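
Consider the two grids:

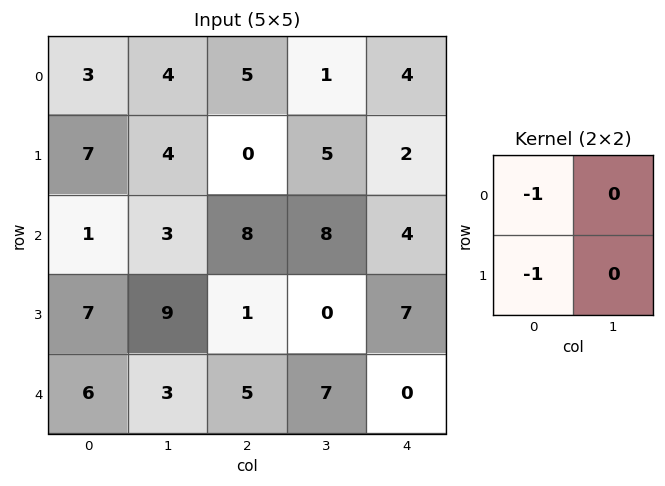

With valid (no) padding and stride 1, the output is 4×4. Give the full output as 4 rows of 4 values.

-10 -8 -5 -6
-8 -7 -8 -13
-8 -12 -9 -8
-13 -12 -6 -7

Output[0,0]: The receptive field on the input at this output position is [3 4 / 7 4]. Elementwise product with the kernel and sum: 3·-1 + 7·-1.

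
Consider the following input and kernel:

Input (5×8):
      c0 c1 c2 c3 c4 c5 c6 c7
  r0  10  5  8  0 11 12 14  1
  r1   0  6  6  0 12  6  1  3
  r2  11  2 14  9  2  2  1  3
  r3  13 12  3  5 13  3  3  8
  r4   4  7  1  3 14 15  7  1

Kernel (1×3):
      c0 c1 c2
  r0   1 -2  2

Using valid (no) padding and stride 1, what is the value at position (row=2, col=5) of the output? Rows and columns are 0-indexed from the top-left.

6

The receptive field on the input at this output position is [2 1 3]. Elementwise product with the kernel and sum: 2·1 + 1·-2 + 3·2.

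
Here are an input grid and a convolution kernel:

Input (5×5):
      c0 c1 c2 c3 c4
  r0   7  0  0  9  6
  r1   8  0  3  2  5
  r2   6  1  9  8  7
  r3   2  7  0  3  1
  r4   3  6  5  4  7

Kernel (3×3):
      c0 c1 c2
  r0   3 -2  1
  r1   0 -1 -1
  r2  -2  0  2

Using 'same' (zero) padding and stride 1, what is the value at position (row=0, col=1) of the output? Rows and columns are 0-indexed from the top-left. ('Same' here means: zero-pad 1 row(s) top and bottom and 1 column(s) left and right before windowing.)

-10

The receptive field on the zero-padded input at this output position is [0 0 0 / 7 0 0 / 8 0 3]. Elementwise product with the kernel and sum: 0·3 + 0·-2 + 0·1 + 0·-1 + 0·-1 + 8·-2 + 3·2.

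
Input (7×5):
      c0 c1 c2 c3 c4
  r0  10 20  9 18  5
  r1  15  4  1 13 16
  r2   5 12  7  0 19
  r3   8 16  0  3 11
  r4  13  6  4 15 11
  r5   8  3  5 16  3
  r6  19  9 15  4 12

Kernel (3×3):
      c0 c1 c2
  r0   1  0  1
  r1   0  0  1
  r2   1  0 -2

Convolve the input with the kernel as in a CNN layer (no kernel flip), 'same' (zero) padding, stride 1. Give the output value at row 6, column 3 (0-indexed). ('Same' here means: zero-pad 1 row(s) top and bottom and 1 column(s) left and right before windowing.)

The receptive field on the zero-padded input at this output position is [5 16 3 / 15 4 12 / 0 0 0]. Elementwise product with the kernel and sum: 5·1 + 3·1 + 12·1 + 0·1 + 0·-2.

20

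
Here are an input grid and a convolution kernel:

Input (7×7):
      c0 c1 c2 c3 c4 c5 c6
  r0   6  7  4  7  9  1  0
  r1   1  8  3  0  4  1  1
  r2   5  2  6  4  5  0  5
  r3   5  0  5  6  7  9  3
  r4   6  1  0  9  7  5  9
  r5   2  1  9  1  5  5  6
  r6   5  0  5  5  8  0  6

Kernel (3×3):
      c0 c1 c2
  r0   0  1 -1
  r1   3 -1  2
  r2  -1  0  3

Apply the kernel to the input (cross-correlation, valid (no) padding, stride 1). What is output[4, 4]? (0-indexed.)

28

The receptive field on the input at this output position is [7 5 9 / 5 5 6 / 8 0 6]. Elementwise product with the kernel and sum: 5·1 + 9·-1 + 5·3 + 5·-1 + 6·2 + 8·-1 + 6·3.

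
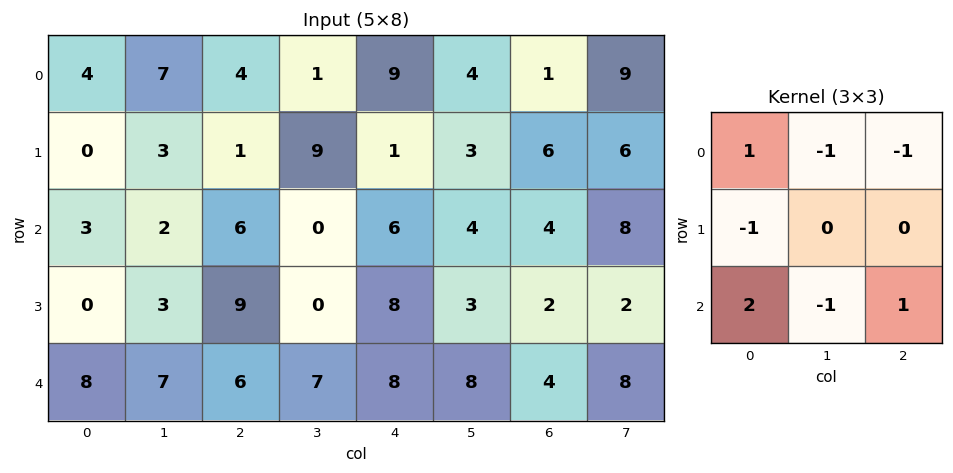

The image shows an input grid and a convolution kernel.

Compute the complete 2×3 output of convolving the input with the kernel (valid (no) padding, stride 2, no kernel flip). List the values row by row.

3 11 15
10 4 2

Output[0,0]: The receptive field on the input at this output position is [4 7 4 / 0 3 1 / 3 2 6]. Elementwise product with the kernel and sum: 4·1 + 7·-1 + 4·-1 + 0·-1 + 3·2 + 2·-1 + 6·1.
Output[0,1]: The receptive field on the input at this output position is [4 1 9 / 1 9 1 / 6 0 6]. Elementwise product with the kernel and sum: 4·1 + 1·-1 + 9·-1 + 1·-1 + 6·2 + 0·-1 + 6·1.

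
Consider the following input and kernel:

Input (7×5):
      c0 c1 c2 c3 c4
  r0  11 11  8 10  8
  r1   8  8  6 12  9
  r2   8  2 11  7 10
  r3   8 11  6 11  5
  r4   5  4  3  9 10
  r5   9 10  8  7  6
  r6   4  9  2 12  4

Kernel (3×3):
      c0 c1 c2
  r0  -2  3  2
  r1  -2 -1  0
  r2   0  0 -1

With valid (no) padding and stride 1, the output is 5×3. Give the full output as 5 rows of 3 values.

Output[0,0]: The receptive field on the input at this output position is [11 11 8 / 8 8 6 / 8 2 11]. Elementwise product with the kernel and sum: 11·-2 + 11·3 + 8·2 + 8·-2 + 8·-1 + 11·-1.
Output[0,1]: The receptive field on the input at this output position is [11 8 10 / 8 6 12 / 2 11 7]. Elementwise product with the kernel and sum: 11·-2 + 8·3 + 10·2 + 8·-2 + 6·-1 + 7·-1.

-8 -7 -4
-4 0 8
-18 6 -14
7 0 10
-22 -21 14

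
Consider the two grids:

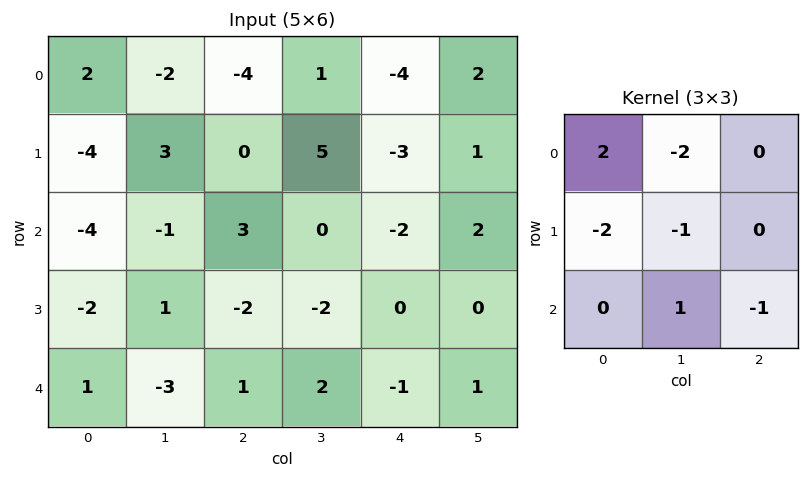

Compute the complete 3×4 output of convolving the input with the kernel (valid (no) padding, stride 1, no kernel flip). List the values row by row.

9 1 -13 -1
-2 5 -18 18
-7 -9 15 6

Output[0,0]: The receptive field on the input at this output position is [2 -2 -4 / -4 3 0 / -4 -1 3]. Elementwise product with the kernel and sum: 2·2 + -2·-2 + -4·-2 + 3·-1 + -1·1 + 3·-1.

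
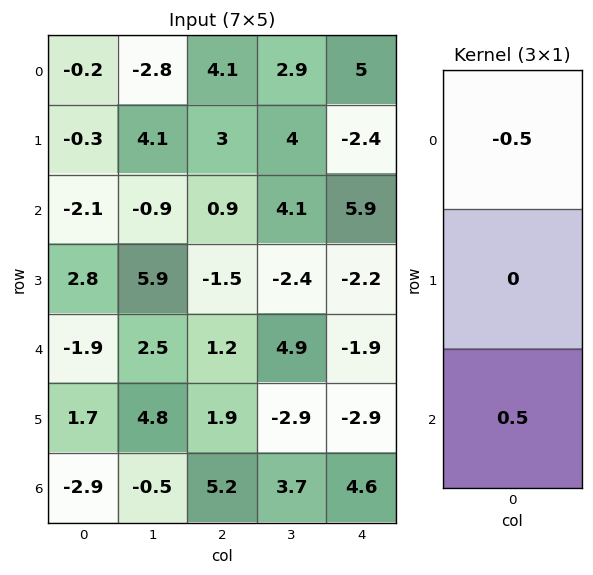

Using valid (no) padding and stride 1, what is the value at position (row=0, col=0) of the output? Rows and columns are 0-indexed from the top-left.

-0.95

The receptive field on the input at this output position is [-0.2 / -0.3 / -2.1]. Elementwise product with the kernel and sum: -0.2·-0.5 + -2.1·0.5.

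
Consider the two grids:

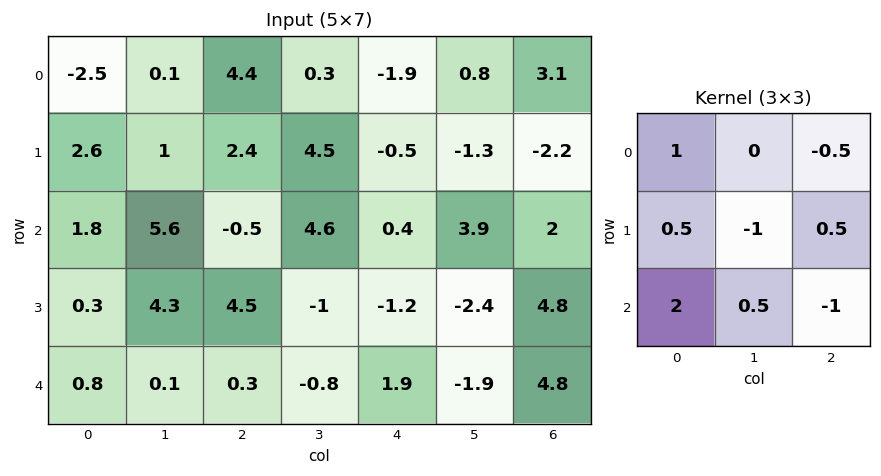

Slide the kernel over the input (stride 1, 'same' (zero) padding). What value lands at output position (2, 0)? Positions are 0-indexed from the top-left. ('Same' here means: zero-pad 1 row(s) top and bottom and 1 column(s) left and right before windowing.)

-3.65

The receptive field on the zero-padded input at this output position is [0 2.6 1 / 0 1.8 5.6 / 0 0.3 4.3]. Elementwise product with the kernel and sum: 0·1 + 1·-0.5 + 0·0.5 + 1.8·-1 + 5.6·0.5 + 0·2 + 0.3·0.5 + 4.3·-1.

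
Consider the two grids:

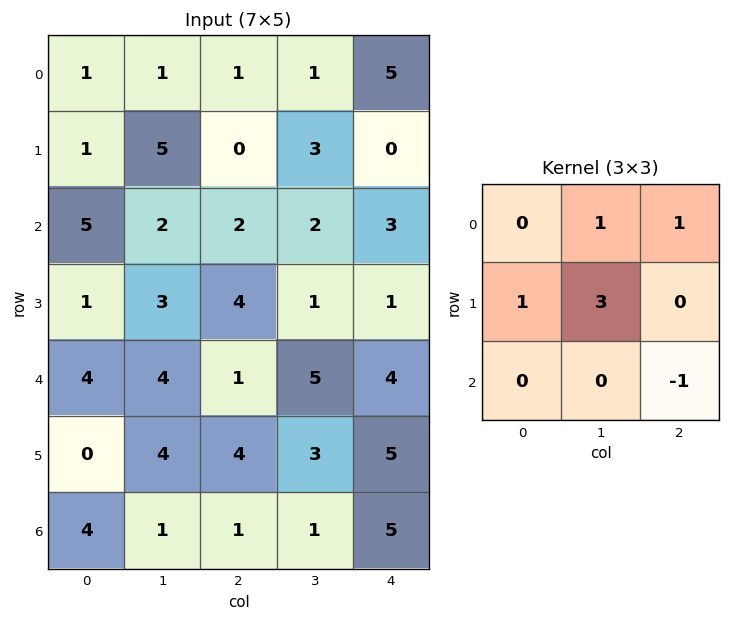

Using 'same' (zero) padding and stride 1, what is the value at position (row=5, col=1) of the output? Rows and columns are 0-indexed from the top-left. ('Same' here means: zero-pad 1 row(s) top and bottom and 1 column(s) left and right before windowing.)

The receptive field on the zero-padded input at this output position is [4 4 1 / 0 4 4 / 4 1 1]. Elementwise product with the kernel and sum: 4·1 + 1·1 + 0·1 + 4·3 + 1·-1.

16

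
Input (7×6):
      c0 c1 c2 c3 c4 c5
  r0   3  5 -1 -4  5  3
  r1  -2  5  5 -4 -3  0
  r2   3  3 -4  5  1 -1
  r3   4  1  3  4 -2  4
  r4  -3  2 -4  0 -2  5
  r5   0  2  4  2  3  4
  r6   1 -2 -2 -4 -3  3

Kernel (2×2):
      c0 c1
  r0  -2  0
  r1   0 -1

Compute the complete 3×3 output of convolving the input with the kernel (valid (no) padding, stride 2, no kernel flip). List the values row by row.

-11 6 -10
-7 4 -6
4 6 0

Output[0,0]: The receptive field on the input at this output position is [3 5 / -2 5]. Elementwise product with the kernel and sum: 3·-2 + 5·-1.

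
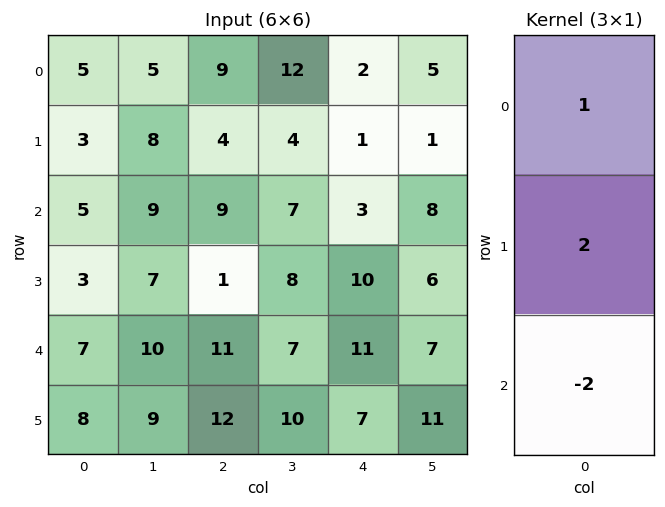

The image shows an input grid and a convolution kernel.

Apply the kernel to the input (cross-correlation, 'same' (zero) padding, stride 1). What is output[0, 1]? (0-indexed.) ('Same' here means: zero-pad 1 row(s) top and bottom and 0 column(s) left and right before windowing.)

-6

The receptive field on the zero-padded input at this output position is [0 / 5 / 8]. Elementwise product with the kernel and sum: 0·1 + 5·2 + 8·-2.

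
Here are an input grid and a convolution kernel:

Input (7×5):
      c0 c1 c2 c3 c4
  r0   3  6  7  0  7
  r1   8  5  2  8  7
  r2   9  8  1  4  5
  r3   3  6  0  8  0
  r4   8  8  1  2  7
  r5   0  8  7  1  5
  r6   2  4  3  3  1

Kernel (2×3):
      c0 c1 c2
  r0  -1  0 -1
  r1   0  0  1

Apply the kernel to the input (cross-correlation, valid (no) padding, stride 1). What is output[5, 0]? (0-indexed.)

The receptive field on the input at this output position is [0 8 7 / 2 4 3]. Elementwise product with the kernel and sum: 0·-1 + 7·-1 + 3·1.

-4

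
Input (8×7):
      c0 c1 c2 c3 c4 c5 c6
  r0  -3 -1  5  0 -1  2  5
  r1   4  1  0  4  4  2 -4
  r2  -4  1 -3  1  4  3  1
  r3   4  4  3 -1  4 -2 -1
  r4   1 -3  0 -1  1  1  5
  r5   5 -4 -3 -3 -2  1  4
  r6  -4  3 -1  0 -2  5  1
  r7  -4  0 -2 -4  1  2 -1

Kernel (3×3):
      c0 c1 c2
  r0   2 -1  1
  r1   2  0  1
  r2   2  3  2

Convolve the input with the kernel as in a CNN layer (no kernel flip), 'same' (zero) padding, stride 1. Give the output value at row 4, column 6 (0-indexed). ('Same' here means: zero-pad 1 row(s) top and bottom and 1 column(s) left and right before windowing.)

The receptive field on the zero-padded input at this output position is [-2 -1 0 / 1 5 0 / 1 4 0]. Elementwise product with the kernel and sum: -2·2 + -1·-1 + 0·1 + 1·2 + 0·1 + 1·2 + 4·3 + 0·2.

13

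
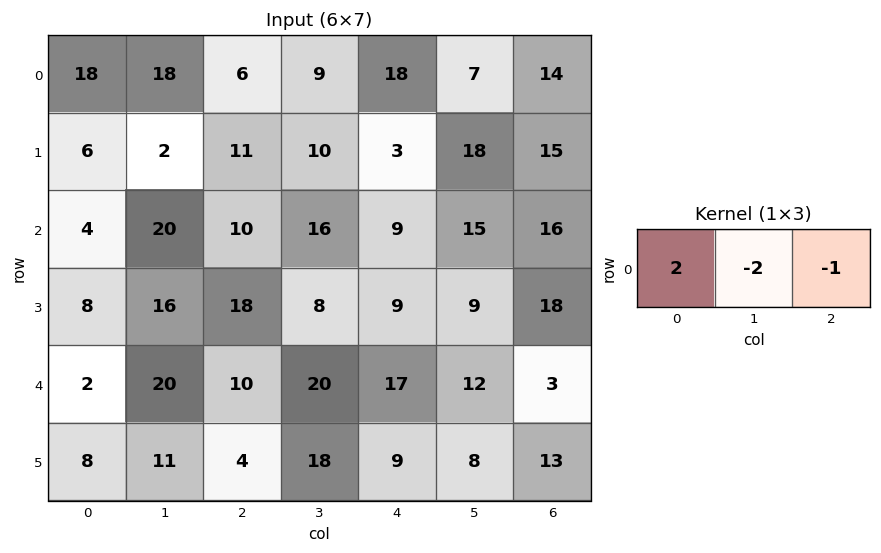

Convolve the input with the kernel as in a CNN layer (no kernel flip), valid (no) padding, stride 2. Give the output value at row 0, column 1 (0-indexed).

The receptive field on the input at this output position is [6 9 18]. Elementwise product with the kernel and sum: 6·2 + 9·-2 + 18·-1.

-24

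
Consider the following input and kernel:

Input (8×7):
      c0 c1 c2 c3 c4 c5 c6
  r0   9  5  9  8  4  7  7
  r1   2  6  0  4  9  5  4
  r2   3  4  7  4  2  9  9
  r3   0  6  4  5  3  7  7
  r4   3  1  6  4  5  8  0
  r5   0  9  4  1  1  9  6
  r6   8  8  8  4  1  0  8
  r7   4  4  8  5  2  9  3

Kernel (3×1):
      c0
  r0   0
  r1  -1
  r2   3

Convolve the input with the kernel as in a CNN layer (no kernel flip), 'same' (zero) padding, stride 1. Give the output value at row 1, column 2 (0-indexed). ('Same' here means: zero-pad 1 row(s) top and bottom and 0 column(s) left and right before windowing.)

21

The receptive field on the zero-padded input at this output position is [9 / 0 / 7]. Elementwise product with the kernel and sum: 0·-1 + 7·3.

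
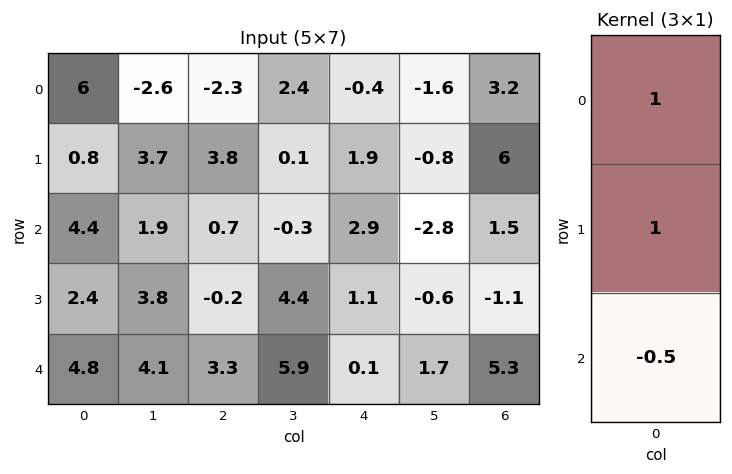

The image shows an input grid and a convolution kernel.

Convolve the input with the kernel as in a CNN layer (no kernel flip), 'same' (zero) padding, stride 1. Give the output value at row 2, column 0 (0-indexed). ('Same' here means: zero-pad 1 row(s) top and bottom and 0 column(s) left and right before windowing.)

The receptive field on the zero-padded input at this output position is [0.8 / 4.4 / 2.4]. Elementwise product with the kernel and sum: 0.8·1 + 4.4·1 + 2.4·-0.5.

4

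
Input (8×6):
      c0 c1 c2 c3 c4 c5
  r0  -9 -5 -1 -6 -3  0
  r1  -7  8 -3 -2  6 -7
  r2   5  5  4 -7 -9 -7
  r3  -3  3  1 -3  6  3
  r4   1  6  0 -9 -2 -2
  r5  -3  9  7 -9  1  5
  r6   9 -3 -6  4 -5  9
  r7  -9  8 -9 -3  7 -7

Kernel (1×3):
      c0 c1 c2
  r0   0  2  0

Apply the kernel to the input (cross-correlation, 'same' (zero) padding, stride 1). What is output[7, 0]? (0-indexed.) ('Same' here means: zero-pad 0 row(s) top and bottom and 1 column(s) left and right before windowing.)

The receptive field on the zero-padded input at this output position is [0 -9 8]. Elementwise product with the kernel and sum: -9·2.

-18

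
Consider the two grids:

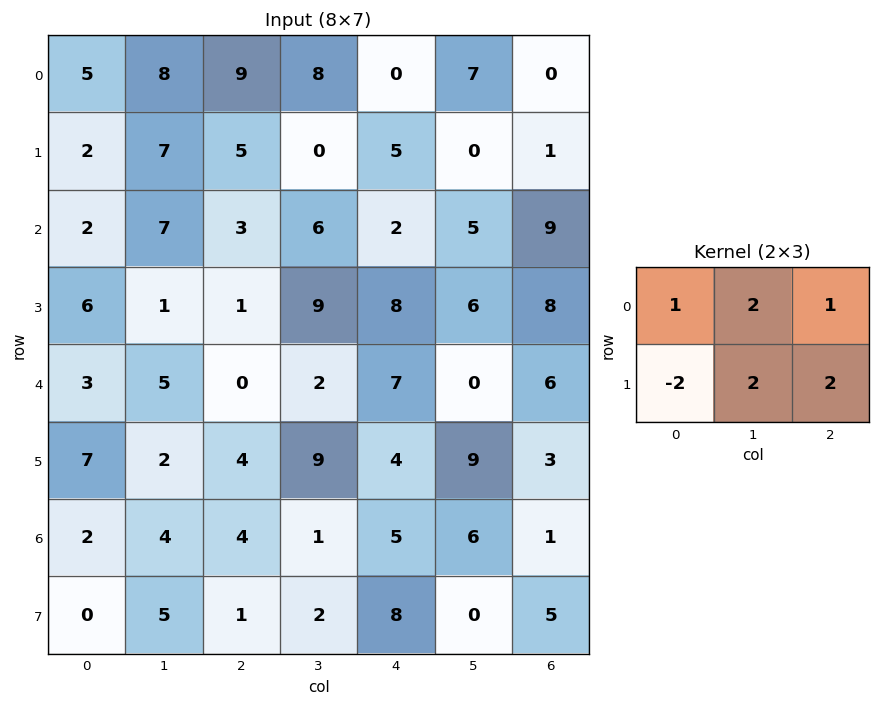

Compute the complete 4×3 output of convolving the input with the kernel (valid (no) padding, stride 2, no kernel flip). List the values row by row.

Output[0,0]: The receptive field on the input at this output position is [5 8 9 / 2 7 5]. Elementwise product with the kernel and sum: 5·1 + 8·2 + 9·1 + 2·-2 + 7·2 + 5·2.

50 25 6
11 49 33
11 29 29
26 29 12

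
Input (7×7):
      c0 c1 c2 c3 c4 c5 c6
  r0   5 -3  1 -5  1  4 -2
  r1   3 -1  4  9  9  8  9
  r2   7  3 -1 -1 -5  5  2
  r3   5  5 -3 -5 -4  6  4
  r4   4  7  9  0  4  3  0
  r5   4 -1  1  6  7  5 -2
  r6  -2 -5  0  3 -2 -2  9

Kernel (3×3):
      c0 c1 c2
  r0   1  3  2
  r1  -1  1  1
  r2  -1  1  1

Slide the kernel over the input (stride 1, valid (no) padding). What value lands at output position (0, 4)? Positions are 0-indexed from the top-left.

29

The receptive field on the input at this output position is [1 4 -2 / 9 8 9 / -5 5 2]. Elementwise product with the kernel and sum: 1·1 + 4·3 + -2·2 + 9·-1 + 8·1 + 9·1 + -5·-1 + 5·1 + 2·1.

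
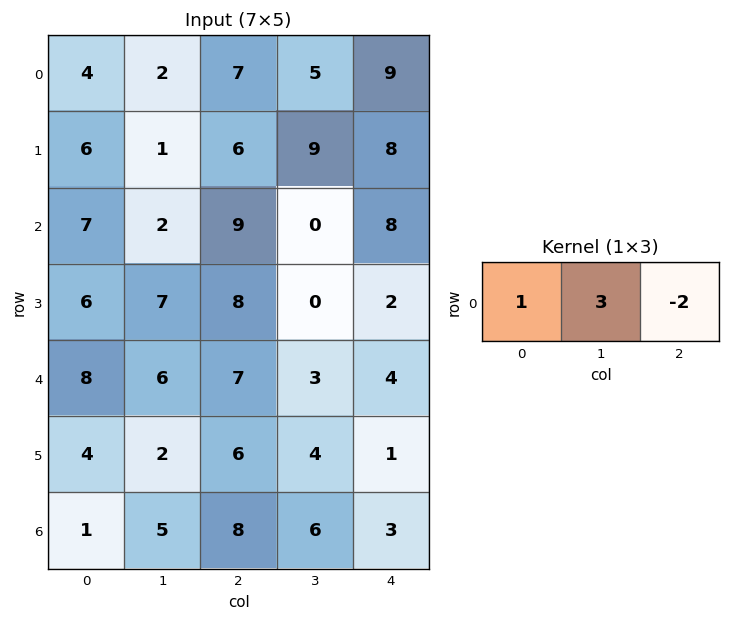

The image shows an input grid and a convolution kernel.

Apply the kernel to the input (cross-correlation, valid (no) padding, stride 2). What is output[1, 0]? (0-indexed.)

-5

The receptive field on the input at this output position is [7 2 9]. Elementwise product with the kernel and sum: 7·1 + 2·3 + 9·-2.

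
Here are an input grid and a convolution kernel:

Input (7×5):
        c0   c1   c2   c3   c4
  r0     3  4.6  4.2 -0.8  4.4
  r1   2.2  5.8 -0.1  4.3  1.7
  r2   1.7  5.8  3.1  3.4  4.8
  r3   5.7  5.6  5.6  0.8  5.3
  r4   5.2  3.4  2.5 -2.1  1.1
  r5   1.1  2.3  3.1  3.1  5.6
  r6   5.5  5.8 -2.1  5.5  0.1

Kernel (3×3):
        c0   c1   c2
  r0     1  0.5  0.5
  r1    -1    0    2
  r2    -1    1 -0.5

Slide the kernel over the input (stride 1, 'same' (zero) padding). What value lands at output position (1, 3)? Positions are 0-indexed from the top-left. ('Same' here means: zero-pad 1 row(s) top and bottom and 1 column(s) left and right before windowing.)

The receptive field on the zero-padded input at this output position is [4.2 -0.8 4.4 / -0.1 4.3 1.7 / 3.1 3.4 4.8]. Elementwise product with the kernel and sum: 4.2·1 + -0.8·0.5 + 4.4·0.5 + -0.1·-1 + 1.7·2 + 3.1·-1 + 3.4·1 + 4.8·-0.5.

7.4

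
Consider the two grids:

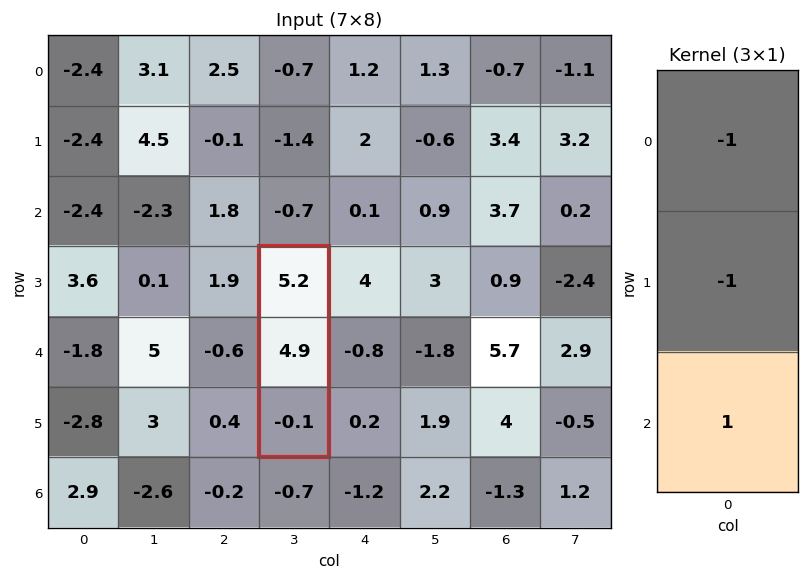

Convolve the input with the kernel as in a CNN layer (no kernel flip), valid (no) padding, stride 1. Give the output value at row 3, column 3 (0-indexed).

The receptive field on the input at this output position is [5.2 / 4.9 / -0.1]. Elementwise product with the kernel and sum: 5.2·-1 + 4.9·-1 + -0.1·1.

-10.2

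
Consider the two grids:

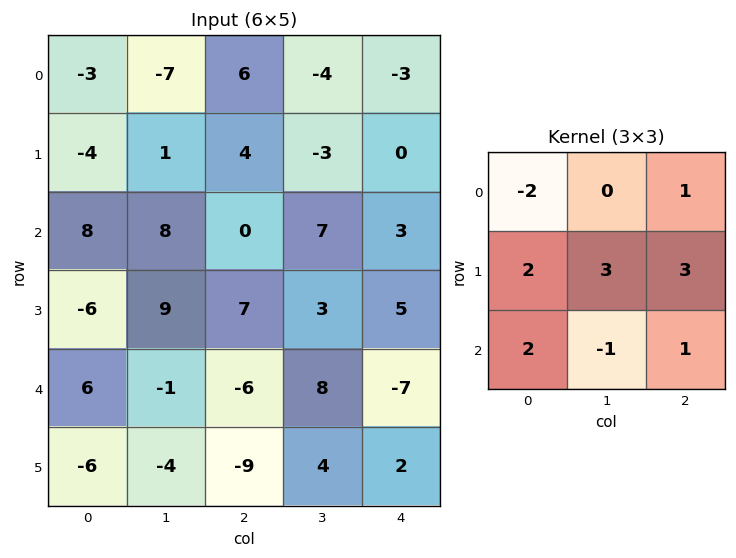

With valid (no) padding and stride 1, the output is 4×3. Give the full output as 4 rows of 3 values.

Output[0,0]: The receptive field on the input at this output position is [-3 -7 6 / -4 1 4 / 8 8 0]. Elementwise product with the kernel and sum: -3·-2 + 6·1 + -4·2 + 1·3 + 4·3 + 8·2 + 8·-1 + 0·1.

27 38 -20
38 46 38
27 51 14
-7 -6 -38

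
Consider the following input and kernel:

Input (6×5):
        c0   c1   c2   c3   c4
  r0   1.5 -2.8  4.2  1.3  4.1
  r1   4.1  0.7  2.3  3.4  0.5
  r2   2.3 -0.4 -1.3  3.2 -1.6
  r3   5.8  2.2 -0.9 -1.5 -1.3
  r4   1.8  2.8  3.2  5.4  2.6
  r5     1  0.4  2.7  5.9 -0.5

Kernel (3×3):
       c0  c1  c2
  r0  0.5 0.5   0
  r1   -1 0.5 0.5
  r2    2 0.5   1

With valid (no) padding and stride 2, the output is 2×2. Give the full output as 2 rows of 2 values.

Output[0,0]: The receptive field on the input at this output position is [1.5 -2.8 4.2 / 4.1 0.7 2.3 / 2.3 -0.4 -1.3]. Elementwise product with the kernel and sum: 1.5·0.5 + -2.8·0.5 + 4.1·-1 + 0.7·0.5 + 2.3·0.5 + 2.3·2 + -0.4·0.5 + -1.3·1.
Output[0,1]: The receptive field on the input at this output position is [4.2 1.3 4.1 / 2.3 3.4 0.5 / -1.3 3.2 -1.6]. Elementwise product with the kernel and sum: 4.2·0.5 + 1.3·0.5 + 2.3·-1 + 3.4·0.5 + 0.5·0.5 + -1.3·2 + 3.2·0.5 + -1.6·1.

-0.15 -0.2
4 12.15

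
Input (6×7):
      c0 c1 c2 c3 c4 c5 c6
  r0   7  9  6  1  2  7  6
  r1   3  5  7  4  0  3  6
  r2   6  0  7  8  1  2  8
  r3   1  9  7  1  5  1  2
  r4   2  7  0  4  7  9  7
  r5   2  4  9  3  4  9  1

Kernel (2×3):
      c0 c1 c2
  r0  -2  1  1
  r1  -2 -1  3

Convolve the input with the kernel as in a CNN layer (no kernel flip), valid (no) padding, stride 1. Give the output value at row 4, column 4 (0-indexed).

-12

The receptive field on the input at this output position is [7 9 7 / 4 9 1]. Elementwise product with the kernel and sum: 7·-2 + 9·1 + 7·1 + 4·-2 + 9·-1 + 1·3.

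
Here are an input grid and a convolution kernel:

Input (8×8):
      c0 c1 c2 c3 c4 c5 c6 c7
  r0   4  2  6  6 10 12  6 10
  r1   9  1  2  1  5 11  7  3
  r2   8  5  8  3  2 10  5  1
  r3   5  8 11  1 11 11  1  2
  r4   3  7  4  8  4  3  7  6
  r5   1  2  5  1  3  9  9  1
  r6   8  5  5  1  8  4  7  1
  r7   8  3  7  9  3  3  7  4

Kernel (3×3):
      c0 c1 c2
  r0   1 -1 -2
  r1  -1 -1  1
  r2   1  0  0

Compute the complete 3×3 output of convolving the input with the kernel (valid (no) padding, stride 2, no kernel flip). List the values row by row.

-10 -10 -21
-12 4 -35
-2 -10 -8

Output[0,0]: The receptive field on the input at this output position is [4 2 6 / 9 1 2 / 8 5 8]. Elementwise product with the kernel and sum: 4·1 + 2·-1 + 6·-2 + 9·-1 + 1·-1 + 2·1 + 8·1.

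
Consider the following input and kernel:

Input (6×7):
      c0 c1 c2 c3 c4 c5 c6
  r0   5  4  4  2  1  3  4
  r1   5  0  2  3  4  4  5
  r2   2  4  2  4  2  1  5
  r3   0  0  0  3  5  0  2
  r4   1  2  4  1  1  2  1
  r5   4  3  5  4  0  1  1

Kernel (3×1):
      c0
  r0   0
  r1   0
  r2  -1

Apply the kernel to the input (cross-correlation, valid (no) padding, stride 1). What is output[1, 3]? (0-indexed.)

The receptive field on the input at this output position is [3 / 4 / 3]. Elementwise product with the kernel and sum: 3·-1.

-3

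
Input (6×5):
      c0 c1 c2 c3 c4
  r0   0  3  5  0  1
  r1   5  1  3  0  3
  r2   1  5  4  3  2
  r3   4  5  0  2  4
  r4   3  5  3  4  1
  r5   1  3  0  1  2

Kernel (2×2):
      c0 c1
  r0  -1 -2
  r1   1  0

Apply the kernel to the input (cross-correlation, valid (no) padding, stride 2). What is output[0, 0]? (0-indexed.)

The receptive field on the input at this output position is [0 3 / 5 1]. Elementwise product with the kernel and sum: 0·-1 + 3·-2 + 5·1.

-1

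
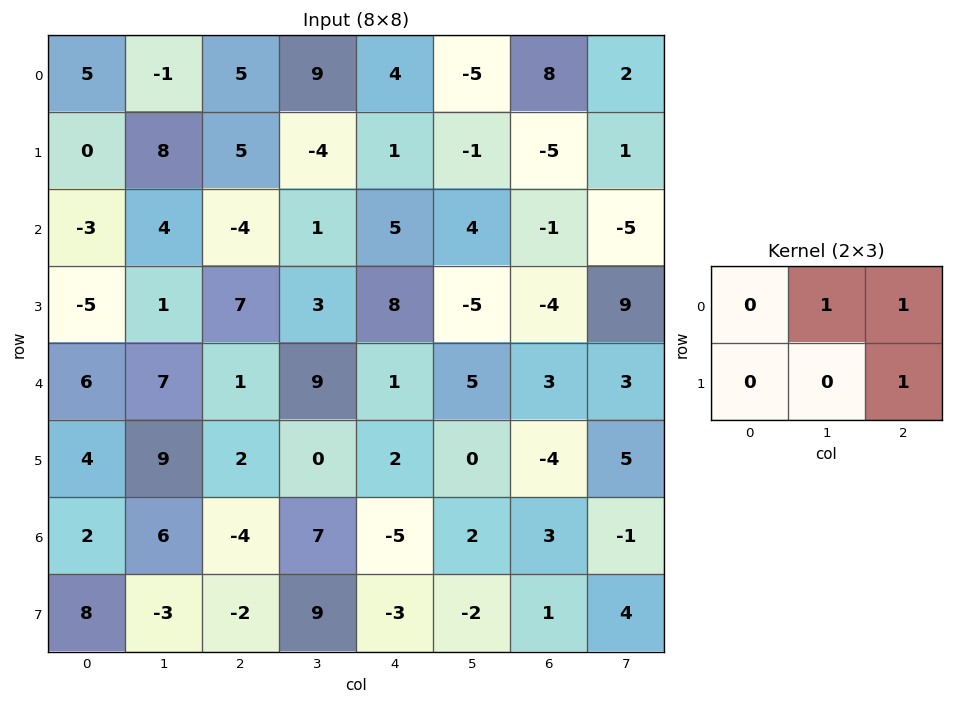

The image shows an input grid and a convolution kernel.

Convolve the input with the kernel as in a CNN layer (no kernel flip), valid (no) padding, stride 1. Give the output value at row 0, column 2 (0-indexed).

The receptive field on the input at this output position is [5 9 4 / 5 -4 1]. Elementwise product with the kernel and sum: 9·1 + 4·1 + 1·1.

14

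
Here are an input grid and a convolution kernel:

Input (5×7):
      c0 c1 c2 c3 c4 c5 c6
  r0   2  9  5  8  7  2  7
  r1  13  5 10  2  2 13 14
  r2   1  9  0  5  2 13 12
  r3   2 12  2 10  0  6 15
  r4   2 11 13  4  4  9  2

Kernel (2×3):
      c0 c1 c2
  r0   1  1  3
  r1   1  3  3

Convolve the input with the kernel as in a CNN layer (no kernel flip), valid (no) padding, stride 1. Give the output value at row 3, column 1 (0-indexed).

The receptive field on the input at this output position is [12 2 10 / 11 13 4]. Elementwise product with the kernel and sum: 12·1 + 2·1 + 10·3 + 11·1 + 13·3 + 4·3.

106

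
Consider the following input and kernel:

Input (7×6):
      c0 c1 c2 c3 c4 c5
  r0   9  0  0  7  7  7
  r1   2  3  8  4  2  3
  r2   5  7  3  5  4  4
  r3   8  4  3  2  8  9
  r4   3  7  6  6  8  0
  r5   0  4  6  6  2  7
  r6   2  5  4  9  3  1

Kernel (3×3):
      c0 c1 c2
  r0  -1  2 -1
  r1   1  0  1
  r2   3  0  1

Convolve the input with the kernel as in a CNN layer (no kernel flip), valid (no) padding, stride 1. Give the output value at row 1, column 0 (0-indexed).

31

The receptive field on the input at this output position is [2 3 8 / 5 7 3 / 8 4 3]. Elementwise product with the kernel and sum: 2·-1 + 3·2 + 8·-1 + 5·1 + 3·1 + 8·3 + 3·1.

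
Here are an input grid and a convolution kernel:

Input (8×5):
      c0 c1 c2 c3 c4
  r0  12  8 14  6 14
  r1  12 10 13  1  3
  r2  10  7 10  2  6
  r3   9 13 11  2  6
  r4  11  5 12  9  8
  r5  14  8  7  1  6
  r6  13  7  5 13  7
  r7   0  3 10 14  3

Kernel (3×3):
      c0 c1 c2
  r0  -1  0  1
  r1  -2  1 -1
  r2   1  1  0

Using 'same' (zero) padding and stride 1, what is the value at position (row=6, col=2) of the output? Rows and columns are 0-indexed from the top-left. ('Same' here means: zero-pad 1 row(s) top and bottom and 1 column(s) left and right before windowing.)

The receptive field on the zero-padded input at this output position is [8 7 1 / 7 5 13 / 3 10 14]. Elementwise product with the kernel and sum: 8·-1 + 1·1 + 7·-2 + 5·1 + 13·-1 + 3·1 + 10·1.

-16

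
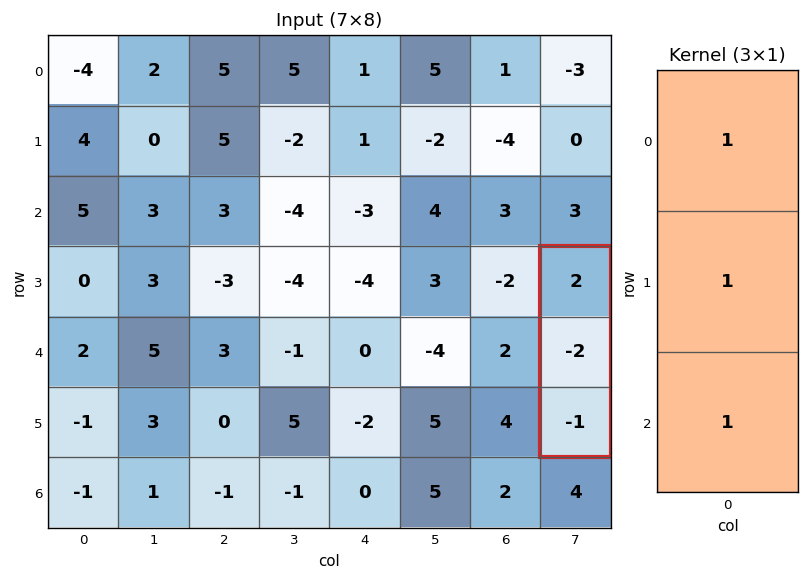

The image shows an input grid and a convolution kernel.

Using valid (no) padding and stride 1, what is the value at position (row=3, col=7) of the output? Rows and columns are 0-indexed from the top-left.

The receptive field on the input at this output position is [2 / -2 / -1]. Elementwise product with the kernel and sum: 2·1 + -2·1 + -1·1.

-1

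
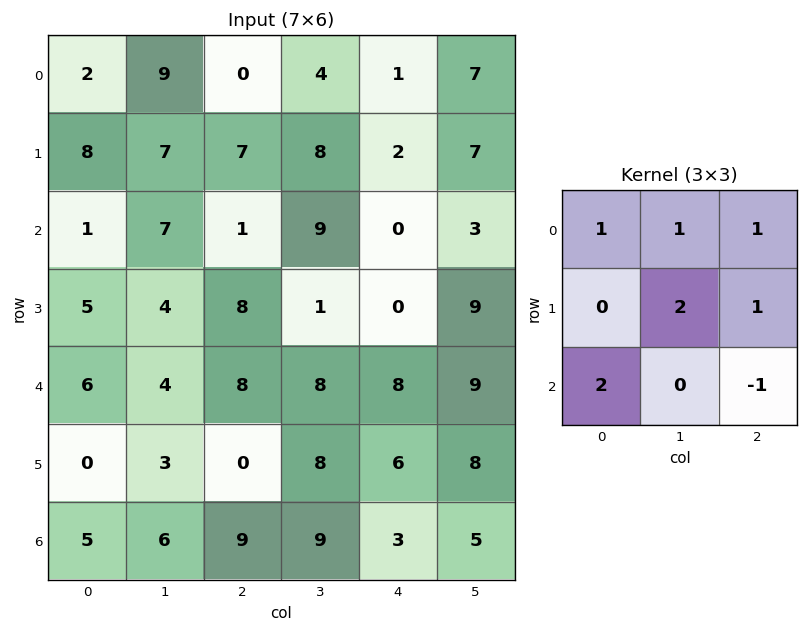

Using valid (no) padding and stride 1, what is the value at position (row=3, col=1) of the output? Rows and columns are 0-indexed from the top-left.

The receptive field on the input at this output position is [4 8 1 / 4 8 8 / 3 0 8]. Elementwise product with the kernel and sum: 4·1 + 8·1 + 1·1 + 8·2 + 8·1 + 3·2 + 8·-1.

35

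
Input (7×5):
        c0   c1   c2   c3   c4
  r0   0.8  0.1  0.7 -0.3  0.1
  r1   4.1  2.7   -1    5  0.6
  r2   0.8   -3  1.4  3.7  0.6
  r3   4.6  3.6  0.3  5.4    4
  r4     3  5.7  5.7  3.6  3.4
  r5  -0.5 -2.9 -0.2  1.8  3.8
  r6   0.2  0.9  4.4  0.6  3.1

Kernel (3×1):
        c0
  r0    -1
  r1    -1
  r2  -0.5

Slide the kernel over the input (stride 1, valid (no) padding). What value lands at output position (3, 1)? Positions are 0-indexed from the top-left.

-7.85

The receptive field on the input at this output position is [3.6 / 5.7 / -2.9]. Elementwise product with the kernel and sum: 3.6·-1 + 5.7·-1 + -2.9·-0.5.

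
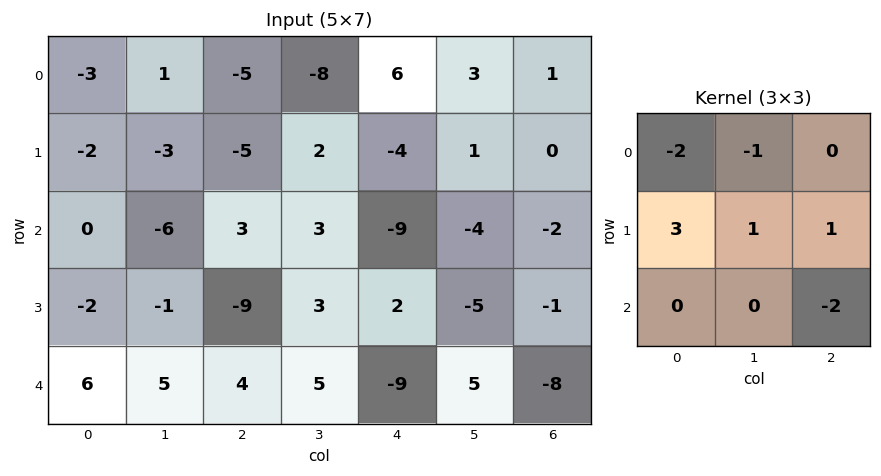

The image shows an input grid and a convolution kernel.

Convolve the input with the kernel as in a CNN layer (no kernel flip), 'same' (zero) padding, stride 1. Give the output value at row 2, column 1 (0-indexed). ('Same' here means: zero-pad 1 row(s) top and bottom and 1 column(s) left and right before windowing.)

The receptive field on the zero-padded input at this output position is [-2 -3 -5 / 0 -6 3 / -2 -1 -9]. Elementwise product with the kernel and sum: -2·-2 + -3·-1 + 0·3 + -6·1 + 3·1 + -9·-2.

22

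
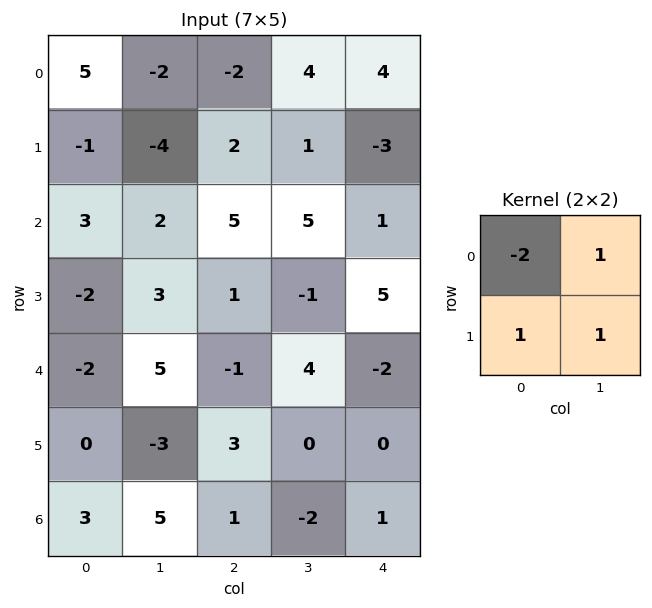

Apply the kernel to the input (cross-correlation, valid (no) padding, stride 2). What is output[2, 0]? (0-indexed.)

6

The receptive field on the input at this output position is [-2 5 / 0 -3]. Elementwise product with the kernel and sum: -2·-2 + 5·1 + 0·1 + -3·1.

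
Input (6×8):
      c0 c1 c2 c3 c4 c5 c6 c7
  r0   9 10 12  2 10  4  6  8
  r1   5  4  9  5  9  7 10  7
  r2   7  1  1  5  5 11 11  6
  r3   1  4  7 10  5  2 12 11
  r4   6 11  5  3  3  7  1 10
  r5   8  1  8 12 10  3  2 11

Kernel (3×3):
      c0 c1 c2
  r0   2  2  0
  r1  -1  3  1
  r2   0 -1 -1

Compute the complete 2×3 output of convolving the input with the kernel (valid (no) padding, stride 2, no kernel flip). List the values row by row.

Output[0,0]: The receptive field on the input at this output position is [9 10 12 / 5 4 9 / 7 1 1]. Elementwise product with the kernel and sum: 9·2 + 10·2 + 5·-1 + 4·3 + 9·1 + 1·-1 + 1·-1.

52 33 28
18 34 37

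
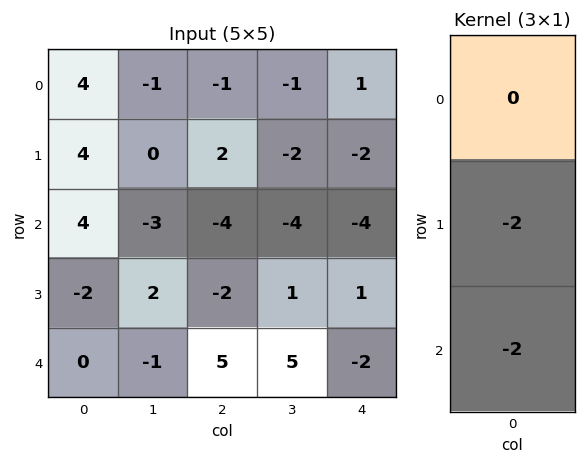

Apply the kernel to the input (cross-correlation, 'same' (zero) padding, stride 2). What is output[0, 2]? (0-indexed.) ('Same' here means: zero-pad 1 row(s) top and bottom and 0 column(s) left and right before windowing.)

2

The receptive field on the zero-padded input at this output position is [0 / 1 / -2]. Elementwise product with the kernel and sum: 1·-2 + -2·-2.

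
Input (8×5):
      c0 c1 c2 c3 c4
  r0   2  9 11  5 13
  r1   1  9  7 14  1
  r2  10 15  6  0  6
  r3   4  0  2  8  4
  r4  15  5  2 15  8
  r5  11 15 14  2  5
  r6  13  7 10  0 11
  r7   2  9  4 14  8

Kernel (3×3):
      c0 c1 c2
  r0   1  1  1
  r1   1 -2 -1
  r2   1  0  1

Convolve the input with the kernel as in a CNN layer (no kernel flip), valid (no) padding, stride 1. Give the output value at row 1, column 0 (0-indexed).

The receptive field on the input at this output position is [1 9 7 / 10 15 6 / 4 0 2]. Elementwise product with the kernel and sum: 1·1 + 9·1 + 7·1 + 10·1 + 15·-2 + 6·-1 + 4·1 + 2·1.

-3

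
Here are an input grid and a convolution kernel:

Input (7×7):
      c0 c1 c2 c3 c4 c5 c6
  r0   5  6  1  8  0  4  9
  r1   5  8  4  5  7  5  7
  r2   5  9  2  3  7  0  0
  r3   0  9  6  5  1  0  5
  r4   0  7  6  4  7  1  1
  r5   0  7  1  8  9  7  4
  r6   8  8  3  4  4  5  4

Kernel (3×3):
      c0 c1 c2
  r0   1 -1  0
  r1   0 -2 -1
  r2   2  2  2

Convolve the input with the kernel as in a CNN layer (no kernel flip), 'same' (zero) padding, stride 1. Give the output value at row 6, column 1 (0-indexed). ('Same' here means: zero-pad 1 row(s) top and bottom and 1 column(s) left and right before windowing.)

-26

The receptive field on the zero-padded input at this output position is [0 7 1 / 8 8 3 / 0 0 0]. Elementwise product with the kernel and sum: 0·1 + 7·-1 + 8·-2 + 3·-1 + 0·2 + 0·2 + 0·2.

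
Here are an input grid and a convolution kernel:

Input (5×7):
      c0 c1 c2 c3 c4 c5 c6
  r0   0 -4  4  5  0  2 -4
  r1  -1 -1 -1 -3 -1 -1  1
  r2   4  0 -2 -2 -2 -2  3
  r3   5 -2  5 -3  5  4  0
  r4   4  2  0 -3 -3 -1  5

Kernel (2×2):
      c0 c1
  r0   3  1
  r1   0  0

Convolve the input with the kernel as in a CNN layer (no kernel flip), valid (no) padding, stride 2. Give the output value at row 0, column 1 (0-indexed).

The receptive field on the input at this output position is [4 5 / -1 -3]. Elementwise product with the kernel and sum: 4·3 + 5·1.

17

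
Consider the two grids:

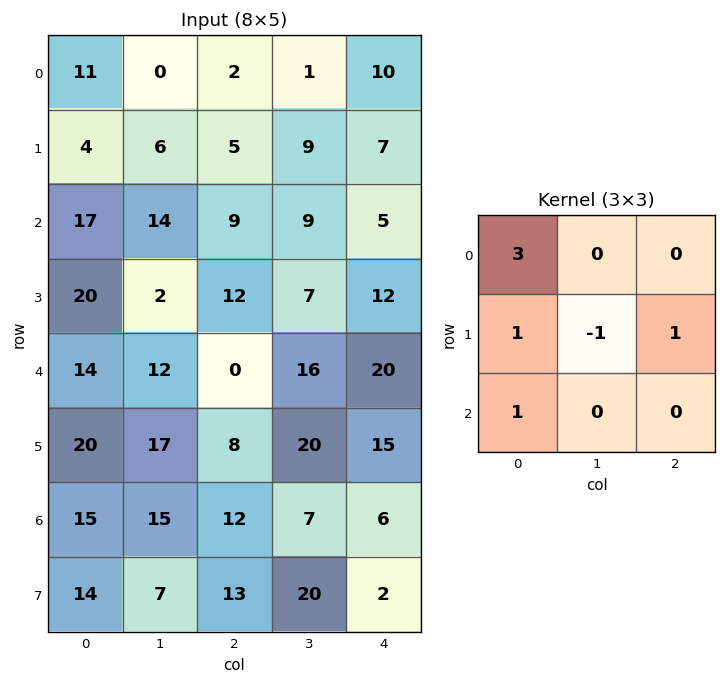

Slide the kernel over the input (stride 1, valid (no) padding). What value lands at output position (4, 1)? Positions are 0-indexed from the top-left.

The receptive field on the input at this output position is [12 0 16 / 17 8 20 / 15 12 7]. Elementwise product with the kernel and sum: 12·3 + 17·1 + 8·-1 + 20·1 + 15·1.

80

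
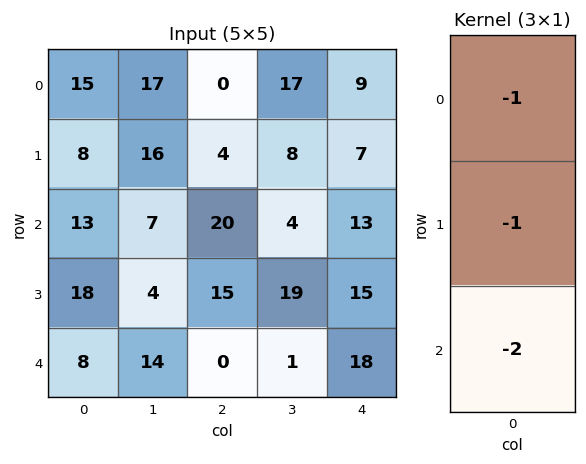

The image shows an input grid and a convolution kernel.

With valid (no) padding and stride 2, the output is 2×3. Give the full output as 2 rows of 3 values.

-49 -44 -42
-47 -35 -64

Output[0,0]: The receptive field on the input at this output position is [15 / 8 / 13]. Elementwise product with the kernel and sum: 15·-1 + 8·-1 + 13·-2.
Output[0,1]: The receptive field on the input at this output position is [0 / 4 / 20]. Elementwise product with the kernel and sum: 0·-1 + 4·-1 + 20·-2.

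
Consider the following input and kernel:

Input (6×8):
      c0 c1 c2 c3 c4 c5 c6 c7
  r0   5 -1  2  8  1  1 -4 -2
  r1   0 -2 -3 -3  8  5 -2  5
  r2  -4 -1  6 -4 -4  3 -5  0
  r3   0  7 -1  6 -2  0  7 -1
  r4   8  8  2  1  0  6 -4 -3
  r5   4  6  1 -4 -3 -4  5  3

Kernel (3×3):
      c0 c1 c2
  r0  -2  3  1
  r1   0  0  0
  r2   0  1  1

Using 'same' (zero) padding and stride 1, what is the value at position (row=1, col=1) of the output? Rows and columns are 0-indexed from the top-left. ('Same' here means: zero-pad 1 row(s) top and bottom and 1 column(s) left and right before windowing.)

-6

The receptive field on the zero-padded input at this output position is [5 -1 2 / 0 -2 -3 / -4 -1 6]. Elementwise product with the kernel and sum: 5·-2 + -1·3 + 2·1 + -1·1 + 6·1.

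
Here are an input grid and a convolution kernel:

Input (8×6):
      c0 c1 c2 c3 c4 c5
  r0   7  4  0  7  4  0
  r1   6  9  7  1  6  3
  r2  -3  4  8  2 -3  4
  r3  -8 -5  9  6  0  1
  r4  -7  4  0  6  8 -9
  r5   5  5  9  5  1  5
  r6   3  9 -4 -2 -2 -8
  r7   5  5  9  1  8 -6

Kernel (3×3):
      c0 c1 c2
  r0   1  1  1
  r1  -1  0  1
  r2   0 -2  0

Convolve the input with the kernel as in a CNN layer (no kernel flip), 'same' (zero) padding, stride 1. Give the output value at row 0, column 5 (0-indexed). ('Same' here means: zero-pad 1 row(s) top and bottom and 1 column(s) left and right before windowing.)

-10

The receptive field on the zero-padded input at this output position is [0 0 0 / 4 0 0 / 6 3 0]. Elementwise product with the kernel and sum: 0·1 + 0·1 + 0·1 + 4·-1 + 0·1 + 3·-2.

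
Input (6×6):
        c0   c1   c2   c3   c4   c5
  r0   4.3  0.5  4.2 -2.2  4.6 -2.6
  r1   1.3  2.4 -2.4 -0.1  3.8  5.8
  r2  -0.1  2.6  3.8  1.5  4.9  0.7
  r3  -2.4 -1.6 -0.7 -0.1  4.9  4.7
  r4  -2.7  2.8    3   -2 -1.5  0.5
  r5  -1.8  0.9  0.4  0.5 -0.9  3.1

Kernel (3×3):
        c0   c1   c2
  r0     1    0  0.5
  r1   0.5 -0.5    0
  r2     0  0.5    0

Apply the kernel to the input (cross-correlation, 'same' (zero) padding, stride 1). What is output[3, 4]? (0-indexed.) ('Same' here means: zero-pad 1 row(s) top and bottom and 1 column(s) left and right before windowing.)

-1.4

The receptive field on the zero-padded input at this output position is [1.5 4.9 0.7 / -0.1 4.9 4.7 / -2 -1.5 0.5]. Elementwise product with the kernel and sum: 1.5·1 + 0.7·0.5 + -0.1·0.5 + 4.9·-0.5 + -1.5·0.5.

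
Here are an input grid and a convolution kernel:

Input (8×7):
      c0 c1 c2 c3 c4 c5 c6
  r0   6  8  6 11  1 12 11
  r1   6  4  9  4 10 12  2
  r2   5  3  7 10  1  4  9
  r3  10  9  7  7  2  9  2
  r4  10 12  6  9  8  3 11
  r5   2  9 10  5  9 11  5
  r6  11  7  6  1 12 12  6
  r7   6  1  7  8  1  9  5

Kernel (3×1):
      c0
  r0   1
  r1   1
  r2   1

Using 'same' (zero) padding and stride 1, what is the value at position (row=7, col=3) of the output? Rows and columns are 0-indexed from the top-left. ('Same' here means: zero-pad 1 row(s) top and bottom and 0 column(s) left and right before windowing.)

The receptive field on the zero-padded input at this output position is [1 / 8 / 0]. Elementwise product with the kernel and sum: 1·1 + 8·1 + 0·1.

9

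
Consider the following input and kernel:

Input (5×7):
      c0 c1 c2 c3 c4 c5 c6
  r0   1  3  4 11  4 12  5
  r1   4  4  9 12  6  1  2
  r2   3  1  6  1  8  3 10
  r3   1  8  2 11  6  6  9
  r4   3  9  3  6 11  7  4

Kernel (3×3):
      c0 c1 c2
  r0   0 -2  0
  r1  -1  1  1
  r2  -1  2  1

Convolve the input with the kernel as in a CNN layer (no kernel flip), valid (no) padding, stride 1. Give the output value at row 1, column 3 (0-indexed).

5

The receptive field on the input at this output position is [12 6 1 / 1 8 3 / 11 6 6]. Elementwise product with the kernel and sum: 6·-2 + 1·-1 + 8·1 + 3·1 + 11·-1 + 6·2 + 6·1.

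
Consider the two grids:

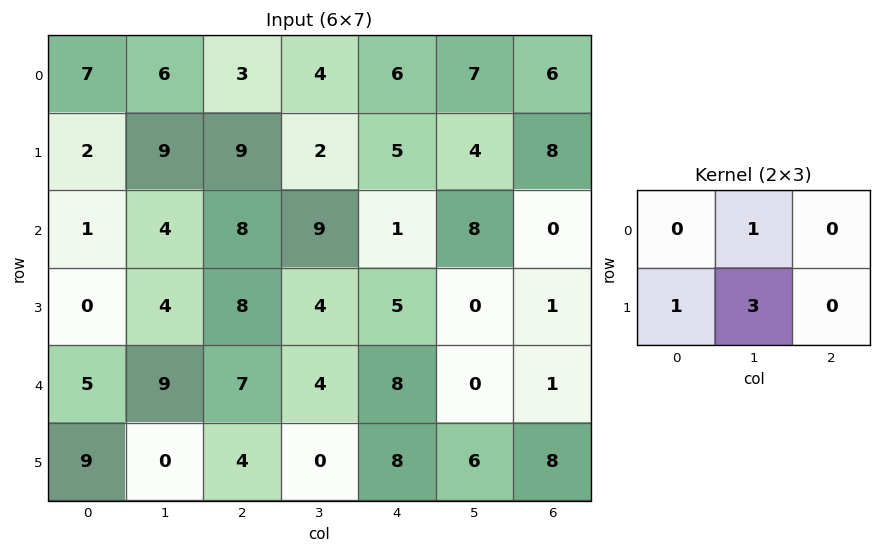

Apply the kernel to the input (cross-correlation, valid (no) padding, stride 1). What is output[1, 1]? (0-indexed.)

37

The receptive field on the input at this output position is [9 9 2 / 4 8 9]. Elementwise product with the kernel and sum: 9·1 + 4·1 + 8·3.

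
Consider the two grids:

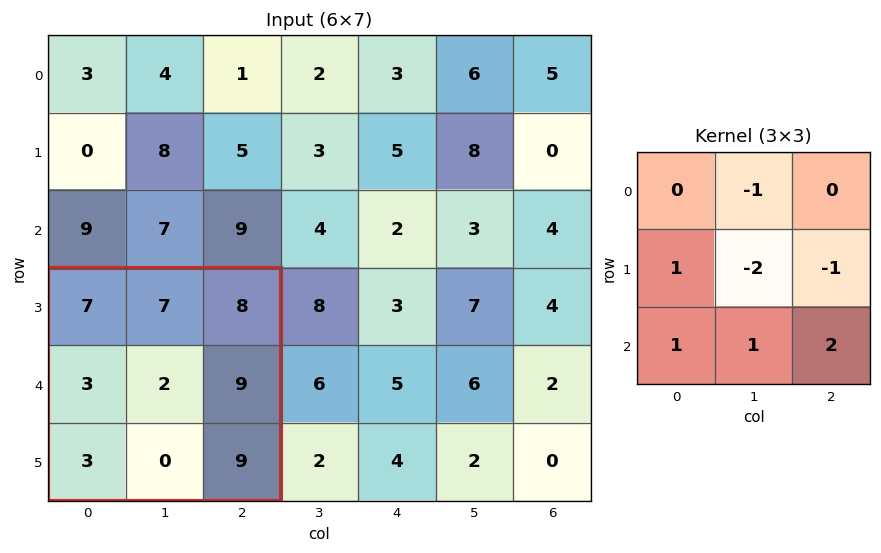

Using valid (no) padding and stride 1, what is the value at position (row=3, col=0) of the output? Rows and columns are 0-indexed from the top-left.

The receptive field on the input at this output position is [7 7 8 / 3 2 9 / 3 0 9]. Elementwise product with the kernel and sum: 7·-1 + 3·1 + 2·-2 + 9·-1 + 3·1 + 0·1 + 9·2.

4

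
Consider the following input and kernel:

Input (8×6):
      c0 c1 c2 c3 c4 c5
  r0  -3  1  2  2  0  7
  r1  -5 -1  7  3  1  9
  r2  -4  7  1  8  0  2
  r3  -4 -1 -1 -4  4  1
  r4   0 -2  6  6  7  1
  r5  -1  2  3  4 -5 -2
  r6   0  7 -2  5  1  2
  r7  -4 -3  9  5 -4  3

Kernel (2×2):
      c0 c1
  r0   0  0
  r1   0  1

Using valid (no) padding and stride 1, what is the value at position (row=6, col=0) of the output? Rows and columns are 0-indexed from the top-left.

The receptive field on the input at this output position is [0 7 / -4 -3]. Elementwise product with the kernel and sum: -3·1.

-3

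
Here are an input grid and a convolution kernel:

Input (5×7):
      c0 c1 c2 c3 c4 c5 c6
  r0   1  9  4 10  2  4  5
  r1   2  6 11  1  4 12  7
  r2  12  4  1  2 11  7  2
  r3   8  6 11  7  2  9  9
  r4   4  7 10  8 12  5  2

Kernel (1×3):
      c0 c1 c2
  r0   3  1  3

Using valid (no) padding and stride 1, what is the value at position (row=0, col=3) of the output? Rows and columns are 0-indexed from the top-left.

44

The receptive field on the input at this output position is [10 2 4]. Elementwise product with the kernel and sum: 10·3 + 2·1 + 4·3.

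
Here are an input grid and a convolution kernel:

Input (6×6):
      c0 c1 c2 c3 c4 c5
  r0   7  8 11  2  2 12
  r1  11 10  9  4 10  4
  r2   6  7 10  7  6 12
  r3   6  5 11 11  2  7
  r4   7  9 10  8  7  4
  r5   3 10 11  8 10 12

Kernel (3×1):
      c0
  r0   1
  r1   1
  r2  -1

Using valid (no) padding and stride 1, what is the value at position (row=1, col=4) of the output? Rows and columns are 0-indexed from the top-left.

14

The receptive field on the input at this output position is [10 / 6 / 2]. Elementwise product with the kernel and sum: 10·1 + 6·1 + 2·-1.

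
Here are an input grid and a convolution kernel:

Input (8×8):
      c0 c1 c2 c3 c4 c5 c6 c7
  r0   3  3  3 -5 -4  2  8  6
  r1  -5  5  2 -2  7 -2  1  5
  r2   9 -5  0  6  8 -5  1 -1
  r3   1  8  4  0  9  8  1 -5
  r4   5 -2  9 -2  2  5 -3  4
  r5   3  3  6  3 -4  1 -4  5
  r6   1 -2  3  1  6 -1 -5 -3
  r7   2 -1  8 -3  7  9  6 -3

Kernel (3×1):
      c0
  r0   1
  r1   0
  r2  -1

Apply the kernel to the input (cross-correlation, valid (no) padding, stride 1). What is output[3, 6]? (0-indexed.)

5

The receptive field on the input at this output position is [1 / -3 / -4]. Elementwise product with the kernel and sum: 1·1 + -4·-1.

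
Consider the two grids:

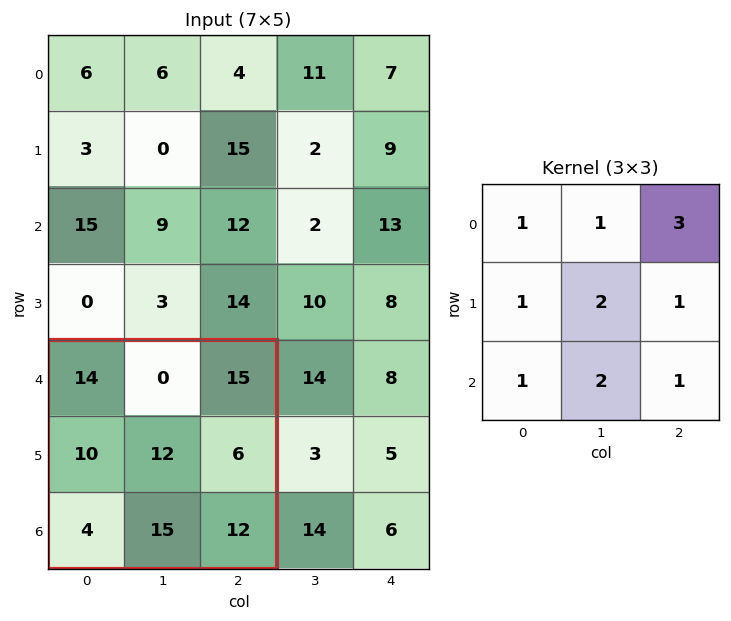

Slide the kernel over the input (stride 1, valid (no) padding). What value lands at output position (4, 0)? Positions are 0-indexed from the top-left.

The receptive field on the input at this output position is [14 0 15 / 10 12 6 / 4 15 12]. Elementwise product with the kernel and sum: 14·1 + 0·1 + 15·3 + 10·1 + 12·2 + 6·1 + 4·1 + 15·2 + 12·1.

145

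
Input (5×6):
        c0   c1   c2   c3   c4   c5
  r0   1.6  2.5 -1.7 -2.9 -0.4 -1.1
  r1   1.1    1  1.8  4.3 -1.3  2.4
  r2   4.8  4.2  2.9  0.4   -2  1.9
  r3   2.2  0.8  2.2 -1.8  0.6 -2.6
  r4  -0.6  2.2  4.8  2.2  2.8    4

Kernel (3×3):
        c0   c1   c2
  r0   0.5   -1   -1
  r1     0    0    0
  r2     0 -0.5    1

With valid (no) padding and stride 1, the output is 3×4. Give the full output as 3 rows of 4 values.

Output[0,0]: The receptive field on the input at this output position is [1.6 2.5 -1.7 / 1.1 1 1.8 / 4.8 4.2 2.9]. Elementwise product with the kernel and sum: 1.6·0.5 + 2.5·-1 + -1.7·-1 + 4.2·-0.5 + 2.9·1.

0.8 4.8 0.25 2.95
-0.45 -8.5 -0.6 -1.85
-1 -1.4 4.75 2.9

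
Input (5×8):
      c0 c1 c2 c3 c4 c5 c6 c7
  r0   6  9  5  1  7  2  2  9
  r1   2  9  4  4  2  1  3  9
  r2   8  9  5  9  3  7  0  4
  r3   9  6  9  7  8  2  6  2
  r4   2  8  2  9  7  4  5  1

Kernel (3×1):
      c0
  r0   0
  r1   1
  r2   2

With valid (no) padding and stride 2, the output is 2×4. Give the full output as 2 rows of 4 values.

18 14 8 3
13 13 22 16

Output[0,0]: The receptive field on the input at this output position is [6 / 2 / 8]. Elementwise product with the kernel and sum: 2·1 + 8·2.
Output[0,1]: The receptive field on the input at this output position is [5 / 4 / 5]. Elementwise product with the kernel and sum: 4·1 + 5·2.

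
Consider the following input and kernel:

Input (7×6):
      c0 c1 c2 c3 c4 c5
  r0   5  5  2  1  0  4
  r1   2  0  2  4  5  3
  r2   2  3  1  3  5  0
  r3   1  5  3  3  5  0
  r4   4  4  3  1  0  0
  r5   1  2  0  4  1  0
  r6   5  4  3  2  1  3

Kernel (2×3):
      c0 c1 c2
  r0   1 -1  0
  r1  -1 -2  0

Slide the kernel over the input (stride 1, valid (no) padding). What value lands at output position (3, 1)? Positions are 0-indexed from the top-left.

-8

The receptive field on the input at this output position is [5 3 3 / 4 3 1]. Elementwise product with the kernel and sum: 5·1 + 3·-1 + 4·-1 + 3·-2.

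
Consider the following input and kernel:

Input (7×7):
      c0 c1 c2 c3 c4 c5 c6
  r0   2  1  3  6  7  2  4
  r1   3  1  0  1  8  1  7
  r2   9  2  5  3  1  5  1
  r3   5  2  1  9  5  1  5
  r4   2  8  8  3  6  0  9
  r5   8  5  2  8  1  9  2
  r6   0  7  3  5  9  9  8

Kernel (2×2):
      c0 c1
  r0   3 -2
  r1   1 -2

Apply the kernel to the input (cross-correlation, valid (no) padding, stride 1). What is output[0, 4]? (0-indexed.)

The receptive field on the input at this output position is [7 2 / 8 1]. Elementwise product with the kernel and sum: 7·3 + 2·-2 + 8·1 + 1·-2.

23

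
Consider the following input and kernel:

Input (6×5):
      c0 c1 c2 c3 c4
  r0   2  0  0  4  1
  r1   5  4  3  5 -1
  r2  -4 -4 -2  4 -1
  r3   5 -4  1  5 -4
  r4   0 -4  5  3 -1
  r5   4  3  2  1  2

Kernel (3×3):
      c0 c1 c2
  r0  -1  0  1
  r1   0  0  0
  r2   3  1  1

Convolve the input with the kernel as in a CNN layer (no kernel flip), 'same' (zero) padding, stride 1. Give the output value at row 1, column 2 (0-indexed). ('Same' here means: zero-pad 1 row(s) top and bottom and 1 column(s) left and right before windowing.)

The receptive field on the zero-padded input at this output position is [0 0 4 / 4 3 5 / -4 -2 4]. Elementwise product with the kernel and sum: 0·-1 + 4·1 + -4·3 + -2·1 + 4·1.

-6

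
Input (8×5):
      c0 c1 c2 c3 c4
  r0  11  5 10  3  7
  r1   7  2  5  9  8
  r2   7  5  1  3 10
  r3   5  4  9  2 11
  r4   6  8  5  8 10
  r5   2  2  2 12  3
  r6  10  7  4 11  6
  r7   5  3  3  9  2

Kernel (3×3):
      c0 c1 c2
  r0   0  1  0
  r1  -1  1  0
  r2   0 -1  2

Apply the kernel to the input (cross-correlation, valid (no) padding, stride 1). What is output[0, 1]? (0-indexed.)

The receptive field on the input at this output position is [5 10 3 / 2 5 9 / 5 1 3]. Elementwise product with the kernel and sum: 10·1 + 2·-1 + 5·1 + 1·-1 + 3·2.

18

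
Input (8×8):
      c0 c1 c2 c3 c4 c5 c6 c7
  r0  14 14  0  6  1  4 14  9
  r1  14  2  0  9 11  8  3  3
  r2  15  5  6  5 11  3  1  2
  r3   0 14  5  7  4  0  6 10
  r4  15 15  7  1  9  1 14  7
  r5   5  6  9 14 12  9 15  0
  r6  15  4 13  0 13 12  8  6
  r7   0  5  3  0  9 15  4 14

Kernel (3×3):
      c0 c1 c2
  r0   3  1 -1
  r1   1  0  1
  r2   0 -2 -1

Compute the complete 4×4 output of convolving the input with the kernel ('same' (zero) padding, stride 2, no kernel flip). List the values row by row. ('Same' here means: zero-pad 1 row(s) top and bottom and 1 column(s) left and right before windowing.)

Output[0,0]: The receptive field on the zero-padded input at this output position is [0 0 0 / 0 14 14 / 0 14 2]. Elementwise product with the kernel and sum: 0·3 + 0·1 + 0·-1 + 0·1 + 14·1 + 14·-2 + 2·-1.

-16 11 -20 4
3 -10 30 7
-15 24 -6 -26
-2 11 24 38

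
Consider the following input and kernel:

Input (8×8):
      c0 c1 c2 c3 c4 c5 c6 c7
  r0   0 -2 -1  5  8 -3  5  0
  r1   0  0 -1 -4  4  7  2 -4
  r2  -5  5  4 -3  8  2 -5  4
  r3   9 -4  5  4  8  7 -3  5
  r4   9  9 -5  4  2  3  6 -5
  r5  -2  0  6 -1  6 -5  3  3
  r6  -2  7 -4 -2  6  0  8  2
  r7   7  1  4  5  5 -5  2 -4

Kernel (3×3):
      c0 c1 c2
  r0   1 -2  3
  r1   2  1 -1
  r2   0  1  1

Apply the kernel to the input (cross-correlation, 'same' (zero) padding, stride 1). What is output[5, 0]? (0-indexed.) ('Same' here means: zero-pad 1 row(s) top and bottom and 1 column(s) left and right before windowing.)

12

The receptive field on the zero-padded input at this output position is [0 9 9 / 0 -2 0 / 0 -2 7]. Elementwise product with the kernel and sum: 0·1 + 9·-2 + 9·3 + 0·2 + -2·1 + 0·-1 + -2·1 + 7·1.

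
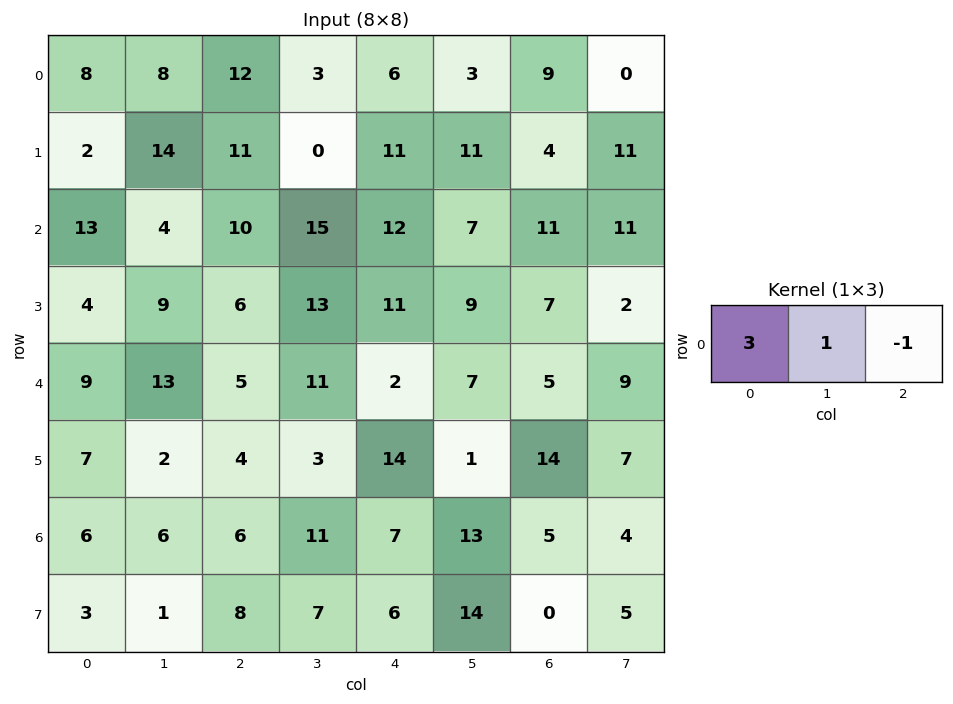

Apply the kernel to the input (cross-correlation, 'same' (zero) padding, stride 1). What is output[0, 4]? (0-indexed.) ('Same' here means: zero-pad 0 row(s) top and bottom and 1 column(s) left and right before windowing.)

12

The receptive field on the zero-padded input at this output position is [3 6 3]. Elementwise product with the kernel and sum: 3·3 + 6·1 + 3·-1.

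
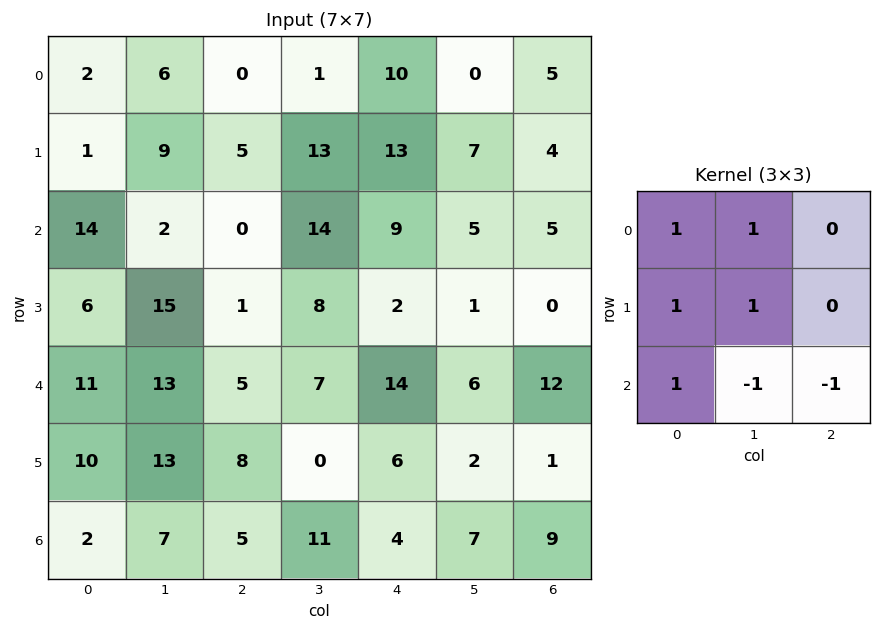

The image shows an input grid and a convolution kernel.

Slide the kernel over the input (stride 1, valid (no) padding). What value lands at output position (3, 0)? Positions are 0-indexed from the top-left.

The receptive field on the input at this output position is [6 15 1 / 11 13 5 / 10 13 8]. Elementwise product with the kernel and sum: 6·1 + 15·1 + 11·1 + 13·1 + 10·1 + 13·-1 + 8·-1.

34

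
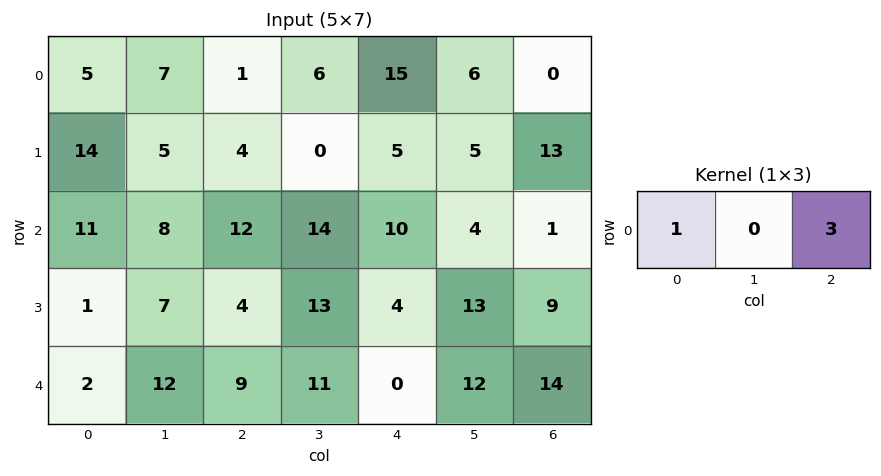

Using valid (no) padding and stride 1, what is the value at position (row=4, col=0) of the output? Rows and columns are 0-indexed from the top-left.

29

The receptive field on the input at this output position is [2 12 9]. Elementwise product with the kernel and sum: 2·1 + 9·3.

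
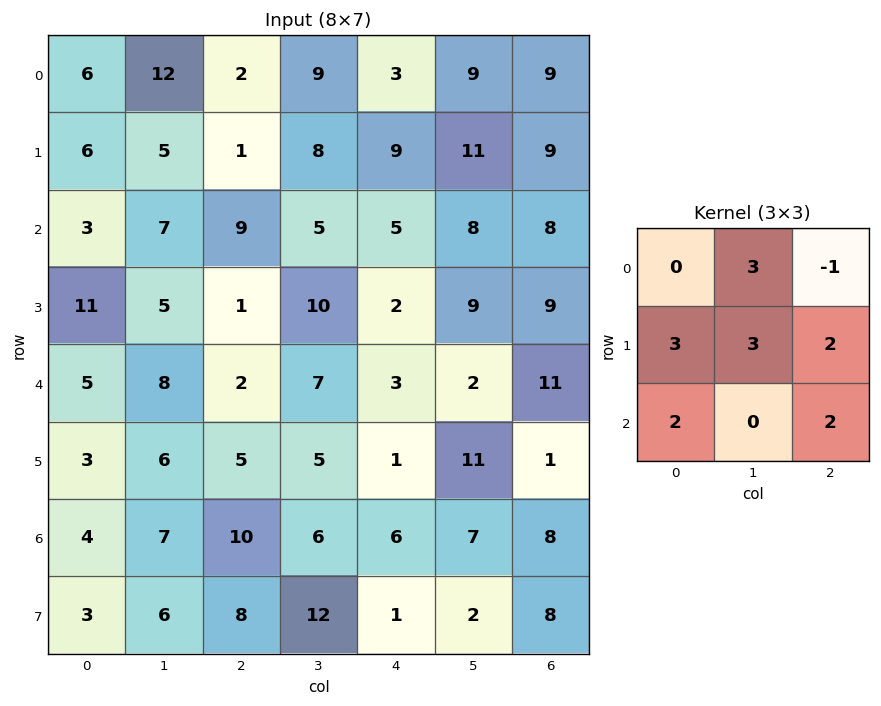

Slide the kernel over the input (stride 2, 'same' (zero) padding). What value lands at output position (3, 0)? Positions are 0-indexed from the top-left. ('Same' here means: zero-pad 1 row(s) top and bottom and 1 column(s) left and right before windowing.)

41

The receptive field on the zero-padded input at this output position is [0 3 6 / 0 4 7 / 0 3 6]. Elementwise product with the kernel and sum: 3·3 + 6·-1 + 0·3 + 4·3 + 7·2 + 0·2 + 6·2.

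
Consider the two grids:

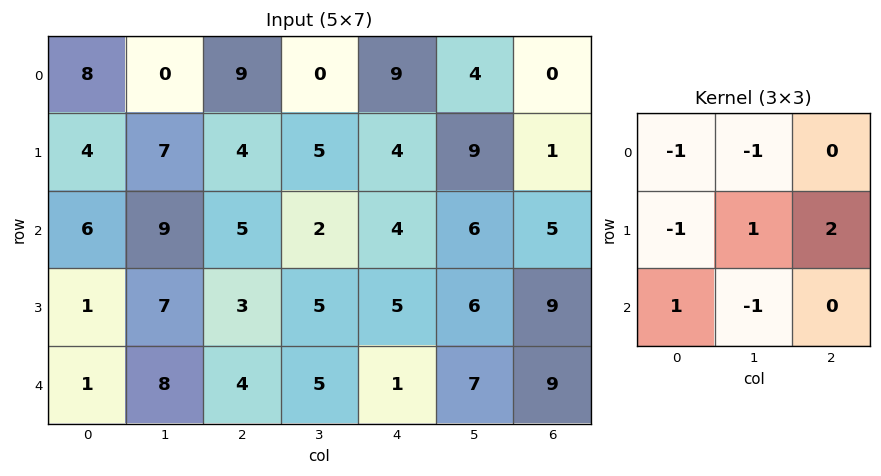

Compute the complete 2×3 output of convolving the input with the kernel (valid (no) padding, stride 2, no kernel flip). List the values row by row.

Output[0,0]: The receptive field on the input at this output position is [8 0 9 / 4 7 4 / 6 9 5]. Elementwise product with the kernel and sum: 8·-1 + 0·-1 + 4·-1 + 7·1 + 4·2 + 6·1 + 9·-1.

0 3 -8
-10 4 3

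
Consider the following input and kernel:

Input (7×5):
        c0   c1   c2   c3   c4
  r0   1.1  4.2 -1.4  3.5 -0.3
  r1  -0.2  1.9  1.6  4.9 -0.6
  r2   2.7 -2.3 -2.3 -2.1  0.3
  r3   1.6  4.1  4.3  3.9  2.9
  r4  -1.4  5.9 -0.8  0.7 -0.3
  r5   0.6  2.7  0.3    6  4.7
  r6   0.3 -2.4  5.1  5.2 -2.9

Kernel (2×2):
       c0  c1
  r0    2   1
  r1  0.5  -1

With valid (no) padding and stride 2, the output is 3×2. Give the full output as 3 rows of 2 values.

Output[0,0]: The receptive field on the input at this output position is [1.1 4.2 / -0.2 1.9]. Elementwise product with the kernel and sum: 1.1·2 + 4.2·1 + -0.2·0.5 + 1.9·-1.

4.4 -3.4
-0.2 -8.45
0.7 -6.75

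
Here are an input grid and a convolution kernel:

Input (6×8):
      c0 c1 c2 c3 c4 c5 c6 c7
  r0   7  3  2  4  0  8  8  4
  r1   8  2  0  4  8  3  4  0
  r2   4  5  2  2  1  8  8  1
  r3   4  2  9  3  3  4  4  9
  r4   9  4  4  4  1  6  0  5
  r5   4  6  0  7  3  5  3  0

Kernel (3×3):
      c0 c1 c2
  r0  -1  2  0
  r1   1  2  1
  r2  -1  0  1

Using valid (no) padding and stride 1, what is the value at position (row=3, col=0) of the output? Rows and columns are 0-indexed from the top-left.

17

The receptive field on the input at this output position is [4 2 9 / 9 4 4 / 4 6 0]. Elementwise product with the kernel and sum: 4·-1 + 2·2 + 9·1 + 4·2 + 4·1 + 4·-1 + 0·1.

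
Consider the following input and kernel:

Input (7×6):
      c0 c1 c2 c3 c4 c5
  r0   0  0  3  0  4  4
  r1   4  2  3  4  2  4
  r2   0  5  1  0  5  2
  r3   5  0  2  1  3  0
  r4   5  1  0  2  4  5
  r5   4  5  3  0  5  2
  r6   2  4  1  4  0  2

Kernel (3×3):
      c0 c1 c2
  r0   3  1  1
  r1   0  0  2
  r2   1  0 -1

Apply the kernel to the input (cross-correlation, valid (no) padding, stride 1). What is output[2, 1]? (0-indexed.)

17

The receptive field on the input at this output position is [5 1 0 / 0 2 1 / 1 0 2]. Elementwise product with the kernel and sum: 5·3 + 1·1 + 0·1 + 1·2 + 1·1 + 2·-1.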